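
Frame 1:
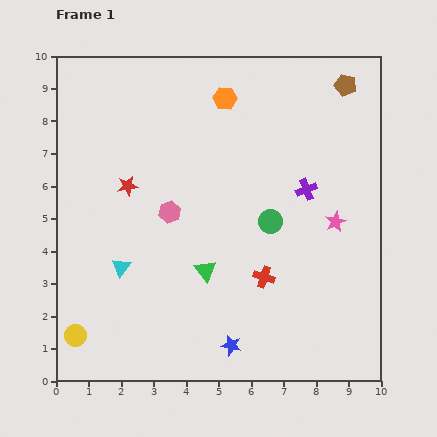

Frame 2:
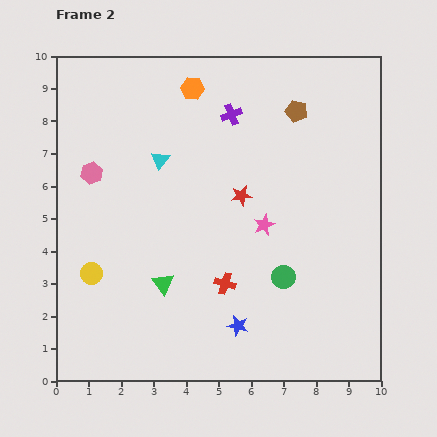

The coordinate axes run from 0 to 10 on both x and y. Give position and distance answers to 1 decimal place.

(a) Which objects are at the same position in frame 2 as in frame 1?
none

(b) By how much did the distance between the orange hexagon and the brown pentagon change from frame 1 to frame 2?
-0.4

Distance in frame 1: 3.7. Distance in frame 2: 3.3.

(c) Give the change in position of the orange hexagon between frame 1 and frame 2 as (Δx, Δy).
(-1.0, 0.3)

The orange hexagon was at (5.2, 8.7) in frame 1 and (4.2, 9.0) in frame 2.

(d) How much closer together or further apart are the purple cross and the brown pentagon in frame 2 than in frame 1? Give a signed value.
-1.4

Distance in frame 1: 3.4. Distance in frame 2: 2.0.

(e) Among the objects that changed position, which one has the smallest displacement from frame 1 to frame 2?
the blue star

(moved 0.6)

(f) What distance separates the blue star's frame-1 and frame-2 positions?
0.6

The blue star moved from (5.4, 1.1) to (5.6, 1.7), a distance of √(0.2² + 0.6²) ≈ 0.6.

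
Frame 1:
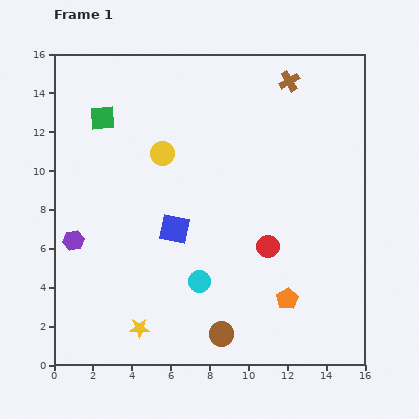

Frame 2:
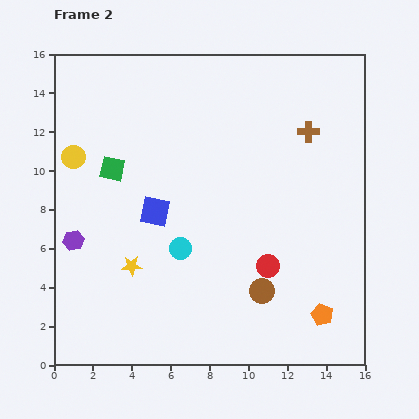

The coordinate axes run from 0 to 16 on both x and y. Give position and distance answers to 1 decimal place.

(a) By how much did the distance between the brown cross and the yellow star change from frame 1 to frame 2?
-3.5

Distance in frame 1: 14.9. Distance in frame 2: 11.4.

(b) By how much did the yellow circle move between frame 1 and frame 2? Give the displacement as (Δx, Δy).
(-4.6, -0.2)

The yellow circle was at (5.6, 10.9) in frame 1 and (1.0, 10.7) in frame 2.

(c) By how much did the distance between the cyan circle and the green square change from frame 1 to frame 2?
-4.4

Distance in frame 1: 9.8. Distance in frame 2: 5.4.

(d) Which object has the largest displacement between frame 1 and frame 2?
the yellow circle

(moved 4.6; next 3.2)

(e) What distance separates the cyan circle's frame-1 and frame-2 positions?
2.0

The cyan circle moved from (7.5, 4.3) to (6.5, 6.0), a distance of √(1.0² + 1.7²) ≈ 2.0.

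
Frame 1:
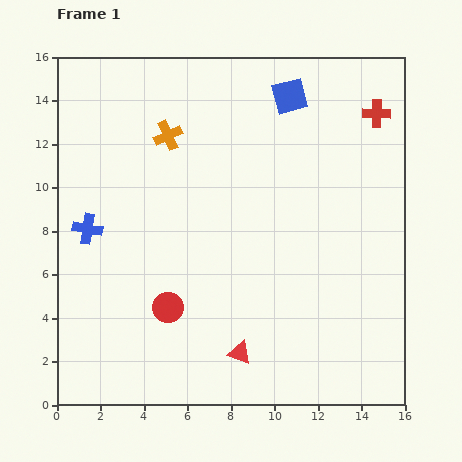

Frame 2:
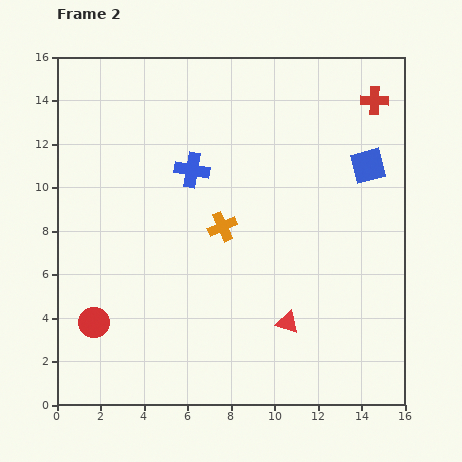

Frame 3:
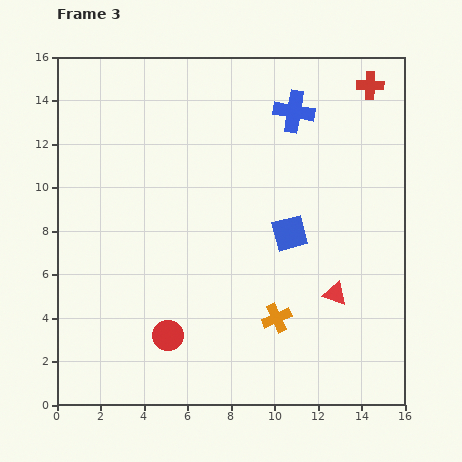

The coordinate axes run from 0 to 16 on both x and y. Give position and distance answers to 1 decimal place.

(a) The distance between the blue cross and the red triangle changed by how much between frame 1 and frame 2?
-0.7

Distance in frame 1: 9.0. Distance in frame 2: 8.3.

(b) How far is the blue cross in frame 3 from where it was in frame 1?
10.9

The blue cross moved from (1.4, 8.1) to (10.9, 13.5), a distance of √(9.5² + 5.4²) ≈ 10.9.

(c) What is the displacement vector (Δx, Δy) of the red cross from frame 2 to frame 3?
(-0.2, 0.7)

The red cross was at (14.6, 14.0) in frame 2 and (14.4, 14.7) in frame 3.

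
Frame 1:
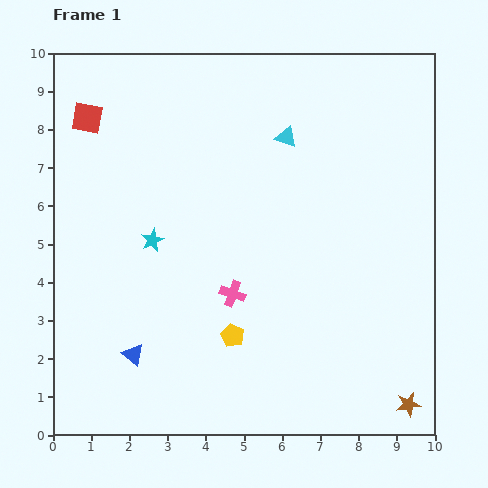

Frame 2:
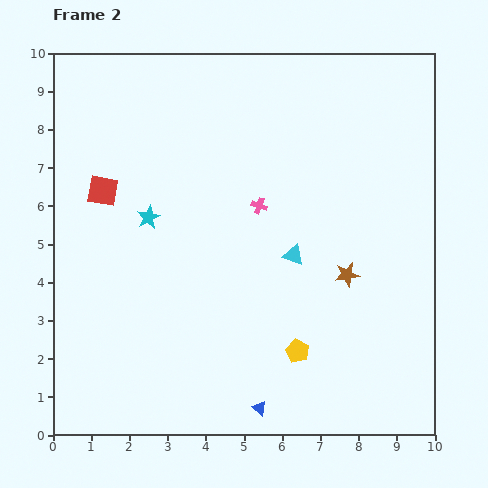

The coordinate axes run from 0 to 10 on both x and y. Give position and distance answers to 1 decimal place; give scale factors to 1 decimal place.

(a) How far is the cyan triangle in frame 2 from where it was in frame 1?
3.1

The cyan triangle moved from (6.1, 7.8) to (6.3, 4.7), a distance of √(0.2² + 3.1²) ≈ 3.1.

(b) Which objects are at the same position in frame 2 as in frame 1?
none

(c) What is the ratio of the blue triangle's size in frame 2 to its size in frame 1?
0.7×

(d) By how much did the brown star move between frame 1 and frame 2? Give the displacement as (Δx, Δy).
(-1.6, 3.4)

The brown star was at (9.3, 0.8) in frame 1 and (7.7, 4.2) in frame 2.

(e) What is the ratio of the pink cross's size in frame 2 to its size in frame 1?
0.6×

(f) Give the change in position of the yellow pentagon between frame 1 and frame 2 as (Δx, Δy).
(1.7, -0.4)

The yellow pentagon was at (4.7, 2.6) in frame 1 and (6.4, 2.2) in frame 2.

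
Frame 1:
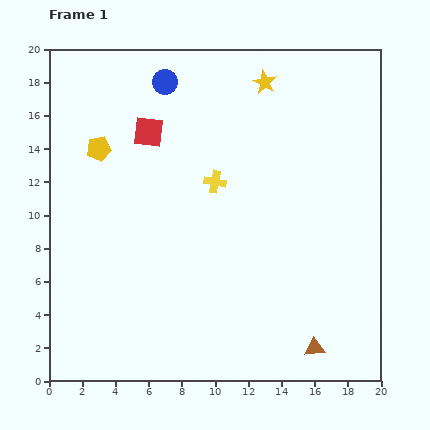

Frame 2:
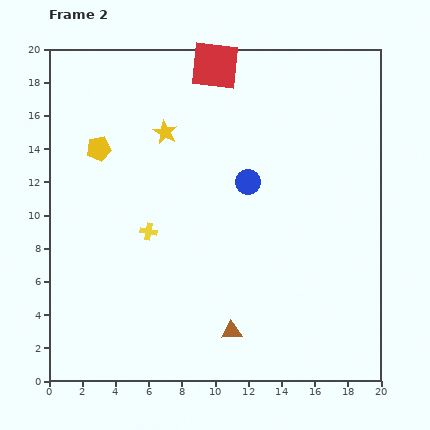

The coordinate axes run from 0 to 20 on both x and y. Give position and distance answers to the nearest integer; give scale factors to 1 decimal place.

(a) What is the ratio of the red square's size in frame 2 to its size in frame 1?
1.6×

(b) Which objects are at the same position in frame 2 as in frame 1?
the yellow pentagon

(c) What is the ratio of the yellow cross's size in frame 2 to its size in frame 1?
0.7×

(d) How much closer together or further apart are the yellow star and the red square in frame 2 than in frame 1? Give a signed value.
-3

Distance in frame 1: 8. Distance in frame 2: 5.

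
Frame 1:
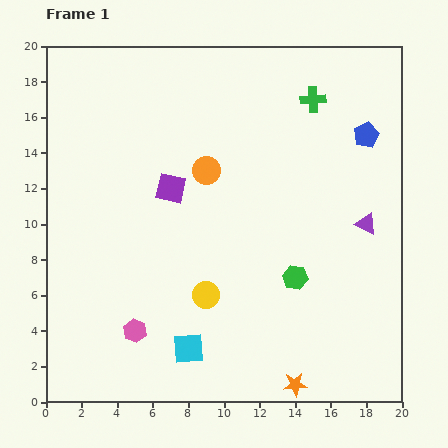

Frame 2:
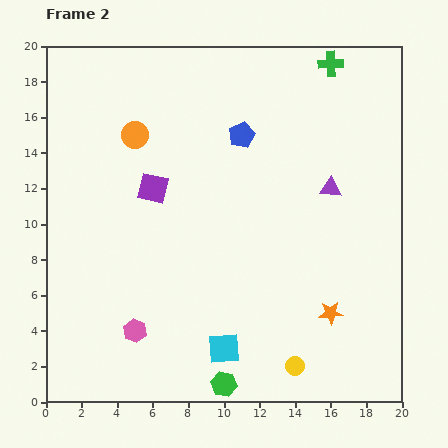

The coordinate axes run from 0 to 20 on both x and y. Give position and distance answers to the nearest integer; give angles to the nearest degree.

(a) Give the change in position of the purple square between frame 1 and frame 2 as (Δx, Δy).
(-1, 0)

The purple square was at (7, 12) in frame 1 and (6, 12) in frame 2.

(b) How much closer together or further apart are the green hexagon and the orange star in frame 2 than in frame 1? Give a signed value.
+1

Distance in frame 1: 6. Distance in frame 2: 7.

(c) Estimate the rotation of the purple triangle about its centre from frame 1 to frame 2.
21° counter-clockwise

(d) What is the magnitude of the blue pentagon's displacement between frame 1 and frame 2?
7

The blue pentagon moved from (18, 15) to (11, 15), a distance of √(7² + 0²) ≈ 7.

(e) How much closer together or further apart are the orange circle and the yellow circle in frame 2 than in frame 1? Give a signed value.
+9

Distance in frame 1: 7. Distance in frame 2: 16.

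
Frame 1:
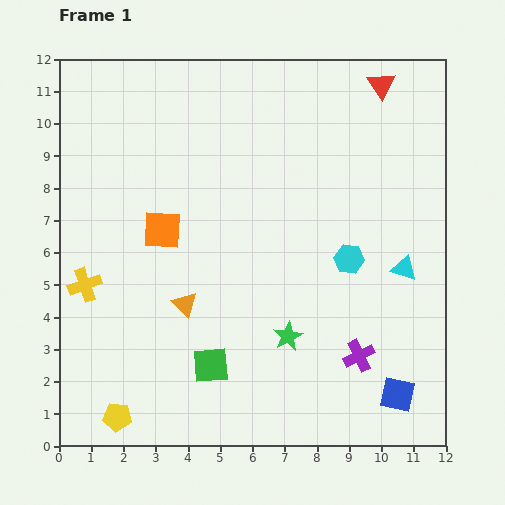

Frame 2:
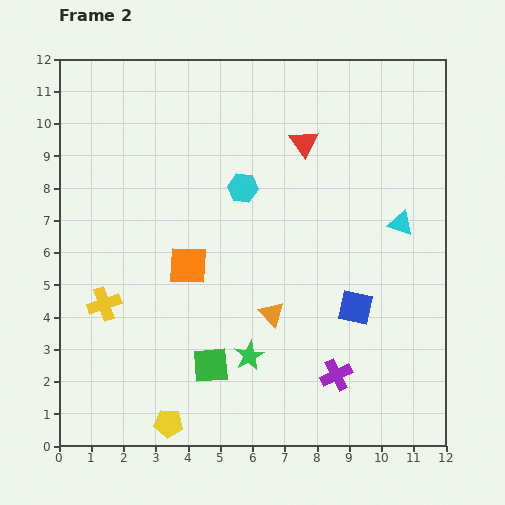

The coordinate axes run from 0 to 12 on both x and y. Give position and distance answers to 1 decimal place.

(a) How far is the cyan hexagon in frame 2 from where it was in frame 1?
4.0

The cyan hexagon moved from (9.0, 5.8) to (5.7, 8.0), a distance of √(3.3² + 2.2²) ≈ 4.0.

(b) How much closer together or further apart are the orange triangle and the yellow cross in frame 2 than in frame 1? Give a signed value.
+2.0

Distance in frame 1: 3.2. Distance in frame 2: 5.2.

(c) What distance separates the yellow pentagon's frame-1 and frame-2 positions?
1.6

The yellow pentagon moved from (1.8, 0.9) to (3.4, 0.7), a distance of √(1.6² + 0.2²) ≈ 1.6.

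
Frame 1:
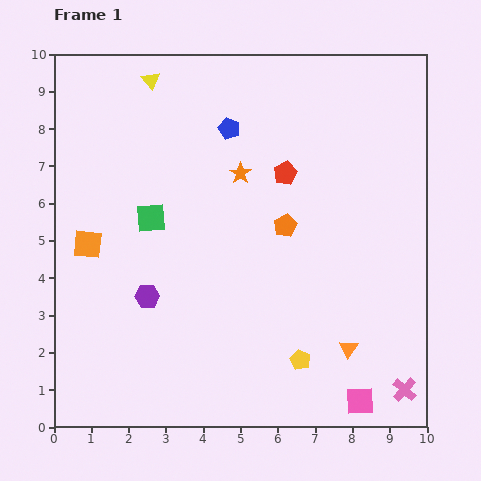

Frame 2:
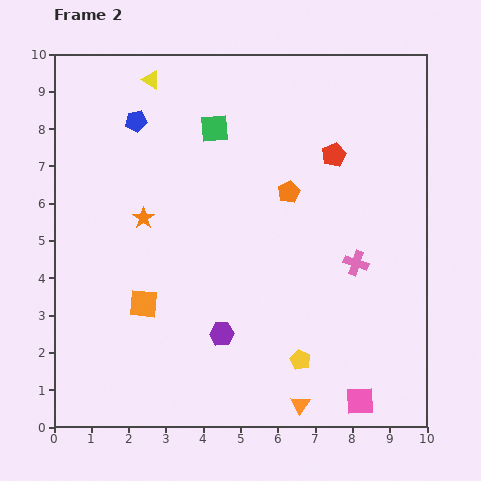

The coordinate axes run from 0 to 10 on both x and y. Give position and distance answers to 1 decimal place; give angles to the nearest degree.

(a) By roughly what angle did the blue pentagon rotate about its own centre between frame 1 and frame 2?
30° counter-clockwise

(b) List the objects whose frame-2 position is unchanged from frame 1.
the pink square, the yellow triangle, the yellow pentagon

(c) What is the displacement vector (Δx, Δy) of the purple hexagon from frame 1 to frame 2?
(2.0, -1.0)

The purple hexagon was at (2.5, 3.5) in frame 1 and (4.5, 2.5) in frame 2.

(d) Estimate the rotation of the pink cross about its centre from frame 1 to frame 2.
24° counter-clockwise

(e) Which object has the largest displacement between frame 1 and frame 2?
the pink cross

(moved 3.6; next 2.9)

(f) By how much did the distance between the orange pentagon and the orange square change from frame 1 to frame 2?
-0.4

Distance in frame 1: 5.3. Distance in frame 2: 4.9.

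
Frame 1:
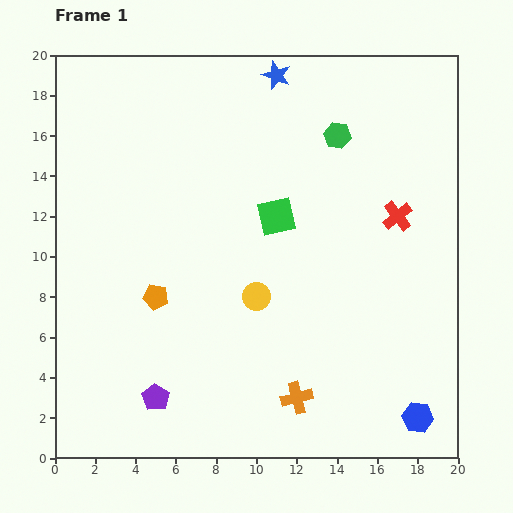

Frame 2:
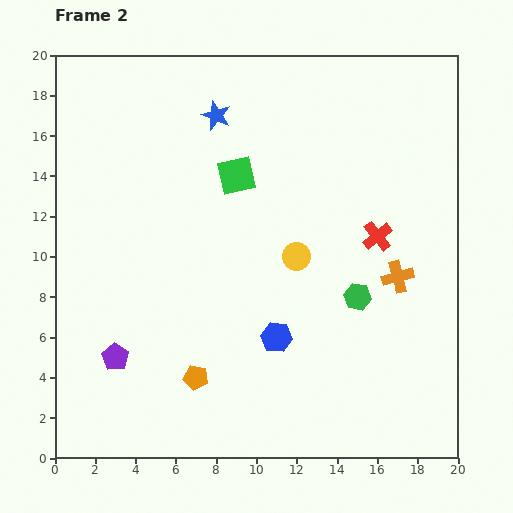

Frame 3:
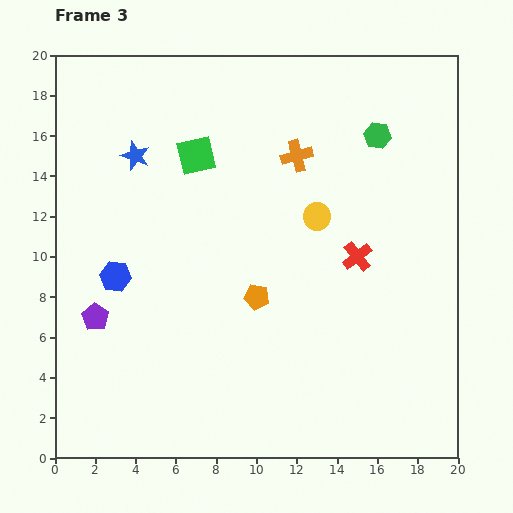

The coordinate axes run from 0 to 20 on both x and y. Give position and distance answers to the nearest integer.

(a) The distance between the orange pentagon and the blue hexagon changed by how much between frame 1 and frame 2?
-10

Distance in frame 1: 14. Distance in frame 2: 4.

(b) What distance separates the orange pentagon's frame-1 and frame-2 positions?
4

The orange pentagon moved from (5, 8) to (7, 4), a distance of √(2² + 4²) ≈ 4.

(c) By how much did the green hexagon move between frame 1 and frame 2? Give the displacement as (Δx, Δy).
(1, -8)

The green hexagon was at (14, 16) in frame 1 and (15, 8) in frame 2.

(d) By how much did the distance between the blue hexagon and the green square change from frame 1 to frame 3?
-5

Distance in frame 1: 12. Distance in frame 3: 7.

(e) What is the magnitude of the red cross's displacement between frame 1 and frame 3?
3

The red cross moved from (17, 12) to (15, 10), a distance of √(2² + 2²) ≈ 3.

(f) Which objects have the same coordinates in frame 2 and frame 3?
none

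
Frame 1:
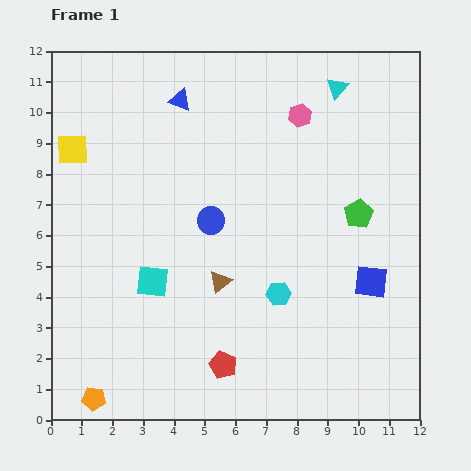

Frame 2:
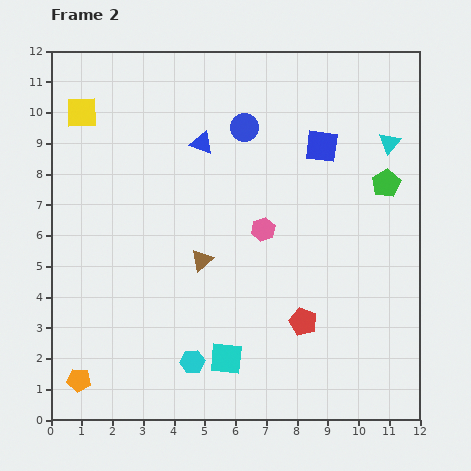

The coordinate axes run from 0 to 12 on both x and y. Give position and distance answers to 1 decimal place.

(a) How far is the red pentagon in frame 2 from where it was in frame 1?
3.0

The red pentagon moved from (5.6, 1.8) to (8.2, 3.2), a distance of √(2.6² + 1.4²) ≈ 3.0.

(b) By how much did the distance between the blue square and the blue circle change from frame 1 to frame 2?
-3.0

Distance in frame 1: 5.6. Distance in frame 2: 2.6.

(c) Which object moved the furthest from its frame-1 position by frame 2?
the blue square

(moved 4.7; next 3.9)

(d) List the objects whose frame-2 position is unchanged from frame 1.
none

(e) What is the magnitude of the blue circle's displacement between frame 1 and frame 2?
3.2

The blue circle moved from (5.2, 6.5) to (6.3, 9.5), a distance of √(1.1² + 3.0²) ≈ 3.2.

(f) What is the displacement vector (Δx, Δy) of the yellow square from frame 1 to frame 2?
(0.3, 1.2)

The yellow square was at (0.7, 8.8) in frame 1 and (1.0, 10.0) in frame 2.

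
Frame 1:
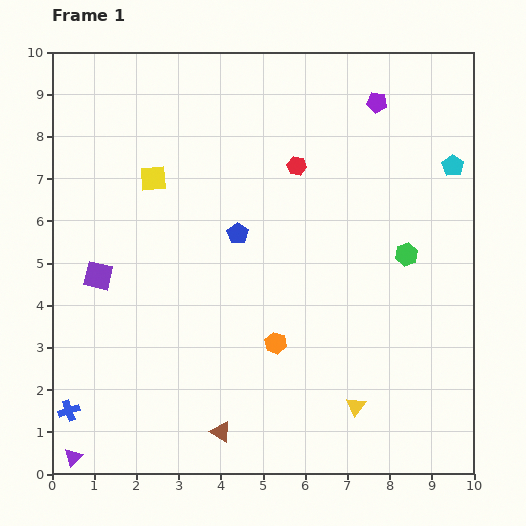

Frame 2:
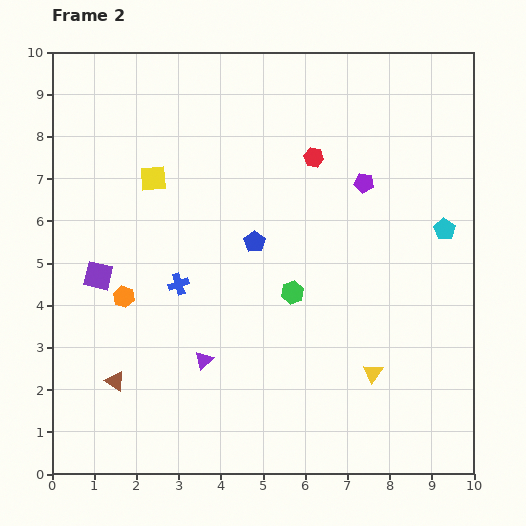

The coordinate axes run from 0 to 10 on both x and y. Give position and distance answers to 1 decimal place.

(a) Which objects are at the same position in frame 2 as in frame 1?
the yellow square, the purple square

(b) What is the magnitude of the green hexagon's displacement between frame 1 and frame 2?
2.8

The green hexagon moved from (8.4, 5.2) to (5.7, 4.3), a distance of √(2.7² + 0.9²) ≈ 2.8.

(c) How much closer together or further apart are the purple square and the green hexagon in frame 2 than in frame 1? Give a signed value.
-2.7

Distance in frame 1: 7.3. Distance in frame 2: 4.6.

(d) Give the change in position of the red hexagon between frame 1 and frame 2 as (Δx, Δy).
(0.4, 0.2)

The red hexagon was at (5.8, 7.3) in frame 1 and (6.2, 7.5) in frame 2.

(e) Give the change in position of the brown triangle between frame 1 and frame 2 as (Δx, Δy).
(-2.5, 1.2)

The brown triangle was at (4.0, 1.0) in frame 1 and (1.5, 2.2) in frame 2.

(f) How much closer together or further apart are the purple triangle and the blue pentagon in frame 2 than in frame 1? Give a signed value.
-3.6

Distance in frame 1: 6.6. Distance in frame 2: 3.0.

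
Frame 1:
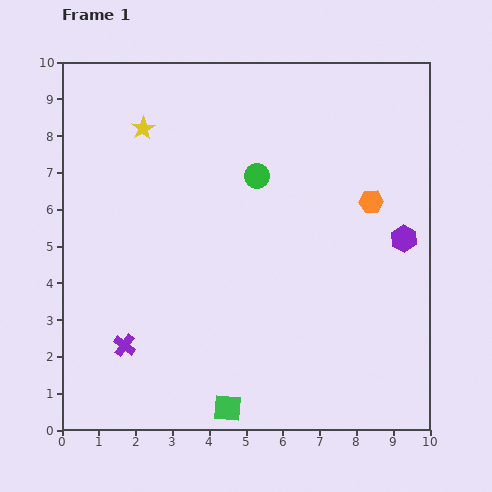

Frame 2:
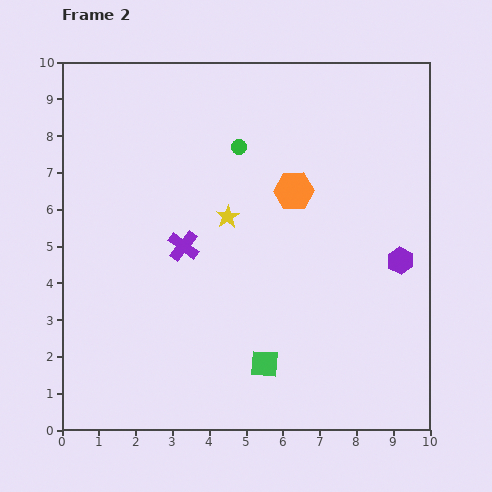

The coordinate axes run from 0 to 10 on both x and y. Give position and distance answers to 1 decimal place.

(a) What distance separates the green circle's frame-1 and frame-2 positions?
0.9

The green circle moved from (5.3, 6.9) to (4.8, 7.7), a distance of √(0.5² + 0.8²) ≈ 0.9.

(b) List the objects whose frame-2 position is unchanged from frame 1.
none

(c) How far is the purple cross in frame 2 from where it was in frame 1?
3.1

The purple cross moved from (1.7, 2.3) to (3.3, 5.0), a distance of √(1.6² + 2.7²) ≈ 3.1.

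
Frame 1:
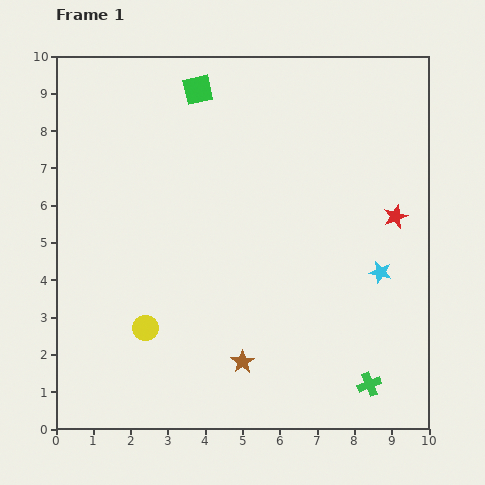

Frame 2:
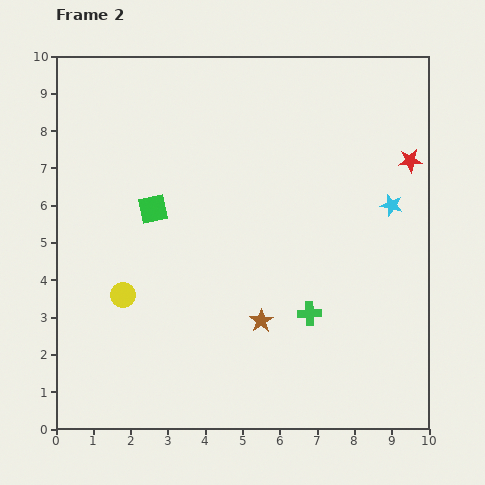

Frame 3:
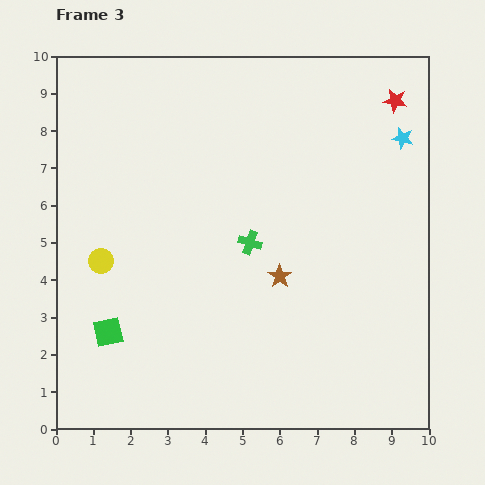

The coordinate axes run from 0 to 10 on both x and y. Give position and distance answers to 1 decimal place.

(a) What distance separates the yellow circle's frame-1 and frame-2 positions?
1.1

The yellow circle moved from (2.4, 2.7) to (1.8, 3.6), a distance of √(0.6² + 0.9²) ≈ 1.1.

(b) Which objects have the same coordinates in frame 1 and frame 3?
none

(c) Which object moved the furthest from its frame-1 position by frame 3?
the green square

(moved 6.9; next 5.0)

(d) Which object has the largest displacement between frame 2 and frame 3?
the green square

(moved 3.5; next 2.5)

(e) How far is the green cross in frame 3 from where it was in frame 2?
2.5

The green cross moved from (6.8, 3.1) to (5.2, 5.0), a distance of √(1.6² + 1.9²) ≈ 2.5.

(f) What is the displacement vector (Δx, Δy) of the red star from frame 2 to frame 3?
(-0.4, 1.6)

The red star was at (9.5, 7.2) in frame 2 and (9.1, 8.8) in frame 3.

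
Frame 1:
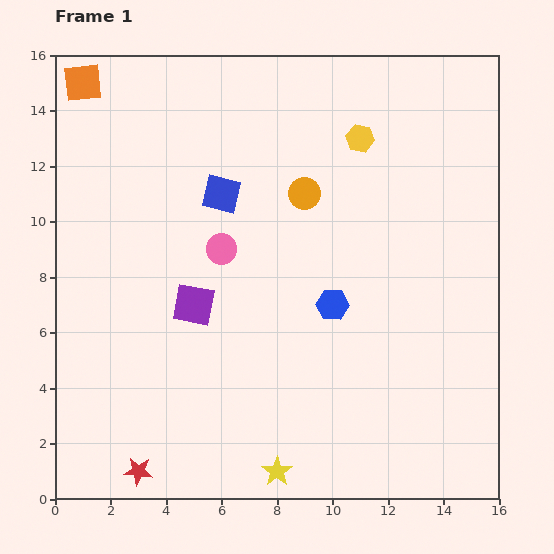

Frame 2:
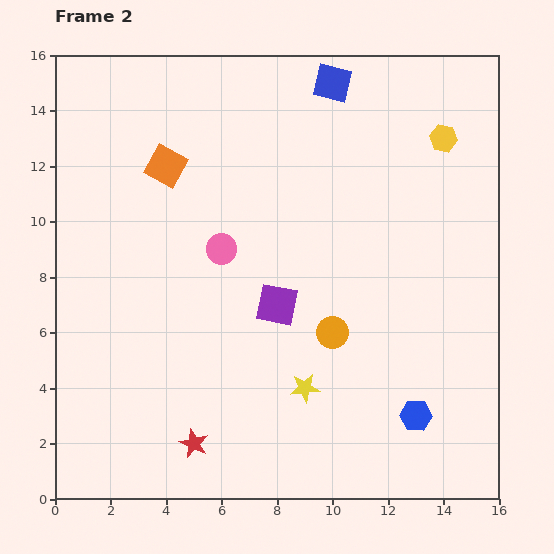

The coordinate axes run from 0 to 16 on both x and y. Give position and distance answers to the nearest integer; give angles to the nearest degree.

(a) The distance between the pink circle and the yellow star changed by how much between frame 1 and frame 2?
-2

Distance in frame 1: 8. Distance in frame 2: 6.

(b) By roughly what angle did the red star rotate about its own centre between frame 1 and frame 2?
19° clockwise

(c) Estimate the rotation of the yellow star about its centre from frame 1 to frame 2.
30° clockwise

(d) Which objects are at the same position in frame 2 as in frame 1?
the pink circle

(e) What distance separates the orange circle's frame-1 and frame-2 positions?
5

The orange circle moved from (9, 11) to (10, 6), a distance of √(1² + 5²) ≈ 5.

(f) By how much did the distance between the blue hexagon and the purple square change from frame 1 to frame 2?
+1

Distance in frame 1: 5. Distance in frame 2: 6.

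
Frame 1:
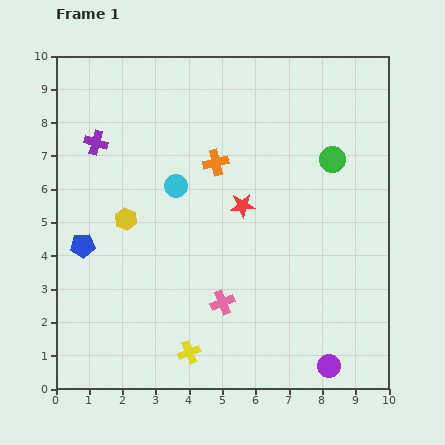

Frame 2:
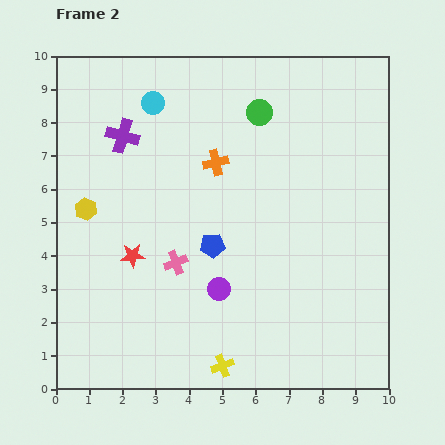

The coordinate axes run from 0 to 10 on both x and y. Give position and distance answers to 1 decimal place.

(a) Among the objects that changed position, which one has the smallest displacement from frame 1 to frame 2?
the purple cross

(moved 0.8)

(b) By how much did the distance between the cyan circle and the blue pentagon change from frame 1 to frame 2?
+1.4

Distance in frame 1: 3.3. Distance in frame 2: 4.7.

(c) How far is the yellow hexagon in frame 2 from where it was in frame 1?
1.2

The yellow hexagon moved from (2.1, 5.1) to (0.9, 5.4), a distance of √(1.2² + 0.3²) ≈ 1.2.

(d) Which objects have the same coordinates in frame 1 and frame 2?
the orange cross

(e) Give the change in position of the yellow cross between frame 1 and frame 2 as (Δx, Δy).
(1.0, -0.4)

The yellow cross was at (4.0, 1.1) in frame 1 and (5.0, 0.7) in frame 2.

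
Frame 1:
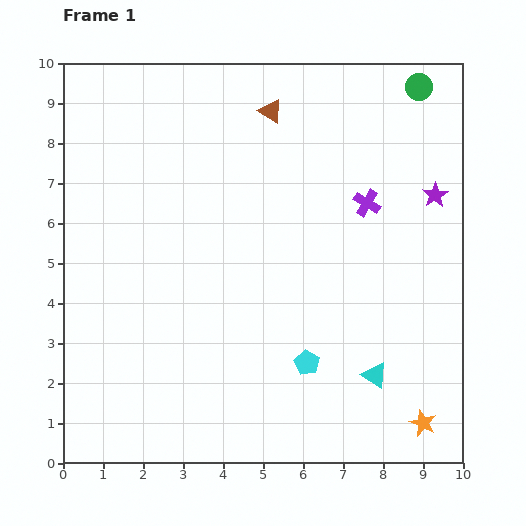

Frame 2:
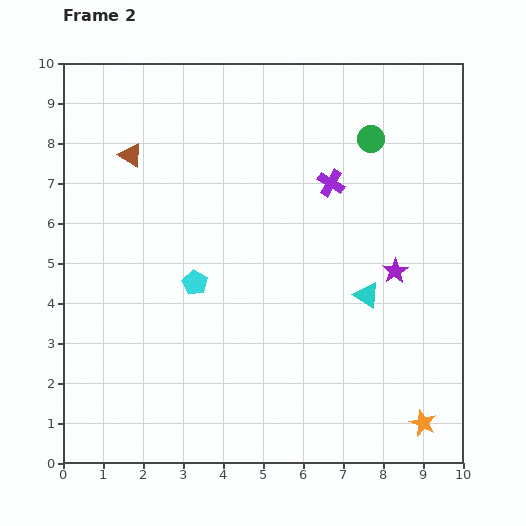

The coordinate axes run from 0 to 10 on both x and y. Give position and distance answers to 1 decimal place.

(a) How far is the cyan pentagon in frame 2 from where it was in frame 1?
3.4

The cyan pentagon moved from (6.1, 2.5) to (3.3, 4.5), a distance of √(2.8² + 2.0²) ≈ 3.4.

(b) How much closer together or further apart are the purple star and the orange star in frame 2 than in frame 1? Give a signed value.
-1.8

Distance in frame 1: 5.7. Distance in frame 2: 3.9.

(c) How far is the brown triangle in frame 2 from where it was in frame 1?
3.7

The brown triangle moved from (5.2, 8.8) to (1.7, 7.7), a distance of √(3.5² + 1.1²) ≈ 3.7.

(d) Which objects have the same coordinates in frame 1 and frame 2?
the orange star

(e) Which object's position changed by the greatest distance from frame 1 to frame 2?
the brown triangle

(moved 3.7; next 3.4)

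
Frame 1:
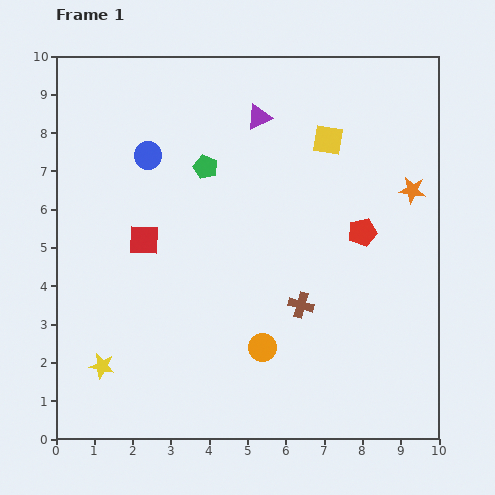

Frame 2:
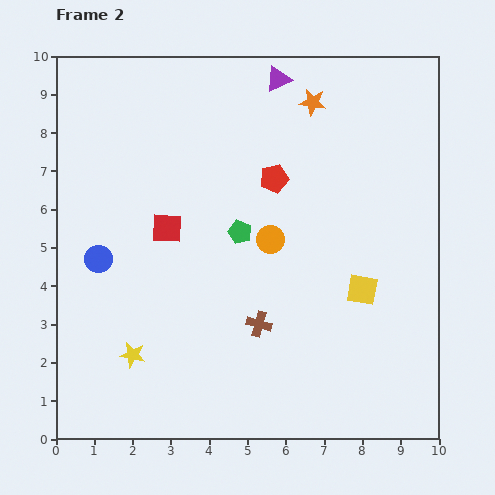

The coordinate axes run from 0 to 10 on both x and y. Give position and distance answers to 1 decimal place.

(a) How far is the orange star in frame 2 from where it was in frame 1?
3.5

The orange star moved from (9.3, 6.5) to (6.7, 8.8), a distance of √(2.6² + 2.3²) ≈ 3.5.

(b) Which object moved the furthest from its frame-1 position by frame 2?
the yellow square

(moved 4.0; next 3.5)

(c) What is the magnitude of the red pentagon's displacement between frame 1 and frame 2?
2.7

The red pentagon moved from (8.0, 5.4) to (5.7, 6.8), a distance of √(2.3² + 1.4²) ≈ 2.7.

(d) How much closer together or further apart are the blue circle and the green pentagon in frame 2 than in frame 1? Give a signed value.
+2.3

Distance in frame 1: 1.5. Distance in frame 2: 3.8.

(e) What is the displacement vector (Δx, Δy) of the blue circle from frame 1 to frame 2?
(-1.3, -2.7)

The blue circle was at (2.4, 7.4) in frame 1 and (1.1, 4.7) in frame 2.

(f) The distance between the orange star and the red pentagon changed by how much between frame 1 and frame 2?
+0.5

Distance in frame 1: 1.7. Distance in frame 2: 2.2.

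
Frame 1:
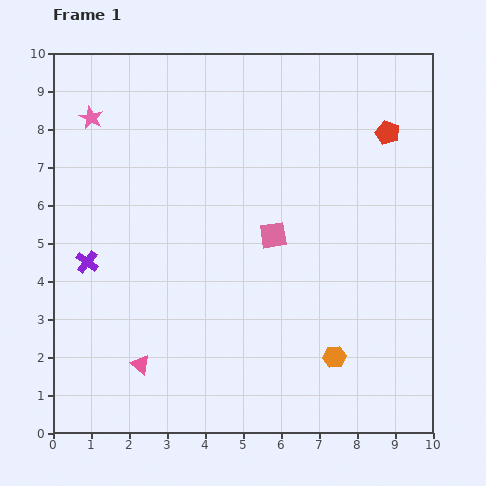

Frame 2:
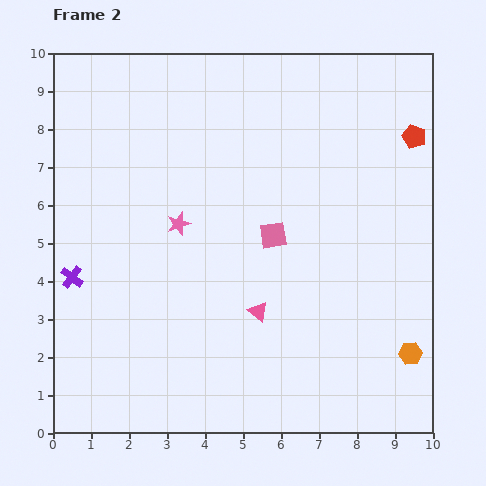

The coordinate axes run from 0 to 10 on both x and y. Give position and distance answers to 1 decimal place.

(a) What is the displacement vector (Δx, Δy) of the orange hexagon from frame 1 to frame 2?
(2.0, 0.1)

The orange hexagon was at (7.4, 2.0) in frame 1 and (9.4, 2.1) in frame 2.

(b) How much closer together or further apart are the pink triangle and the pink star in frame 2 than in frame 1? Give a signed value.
-3.5

Distance in frame 1: 6.6. Distance in frame 2: 3.1.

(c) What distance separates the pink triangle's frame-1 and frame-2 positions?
3.4

The pink triangle moved from (2.3, 1.8) to (5.4, 3.2), a distance of √(3.1² + 1.4²) ≈ 3.4.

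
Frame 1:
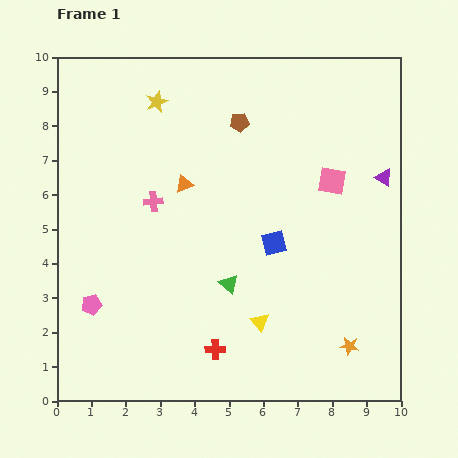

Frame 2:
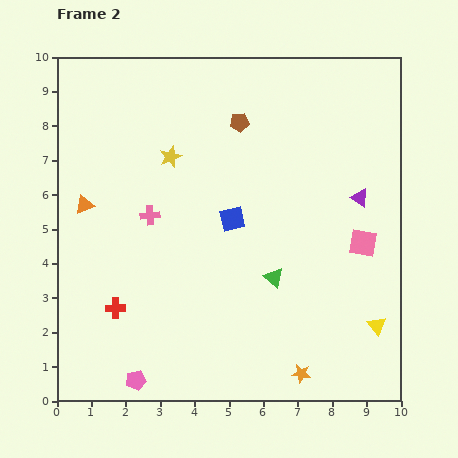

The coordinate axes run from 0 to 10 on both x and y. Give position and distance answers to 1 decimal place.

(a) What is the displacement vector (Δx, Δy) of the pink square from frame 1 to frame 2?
(0.9, -1.8)

The pink square was at (8.0, 6.4) in frame 1 and (8.9, 4.6) in frame 2.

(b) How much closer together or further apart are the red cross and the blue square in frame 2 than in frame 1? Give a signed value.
+0.8

Distance in frame 1: 3.5. Distance in frame 2: 4.3.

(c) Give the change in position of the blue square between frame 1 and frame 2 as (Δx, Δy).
(-1.2, 0.7)

The blue square was at (6.3, 4.6) in frame 1 and (5.1, 5.3) in frame 2.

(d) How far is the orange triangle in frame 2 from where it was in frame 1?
3.0

The orange triangle moved from (3.7, 6.3) to (0.8, 5.7), a distance of √(2.9² + 0.6²) ≈ 3.0.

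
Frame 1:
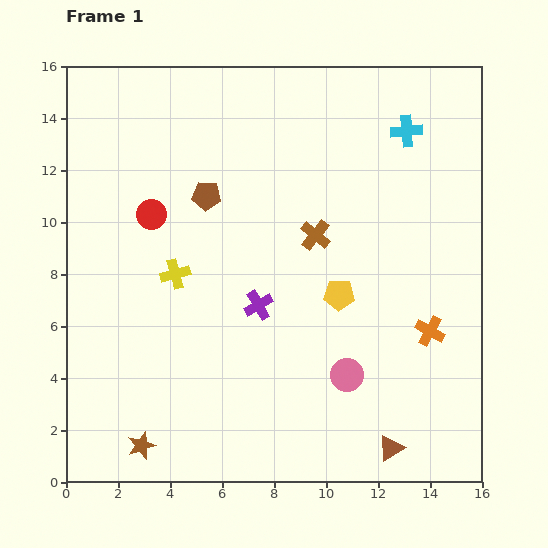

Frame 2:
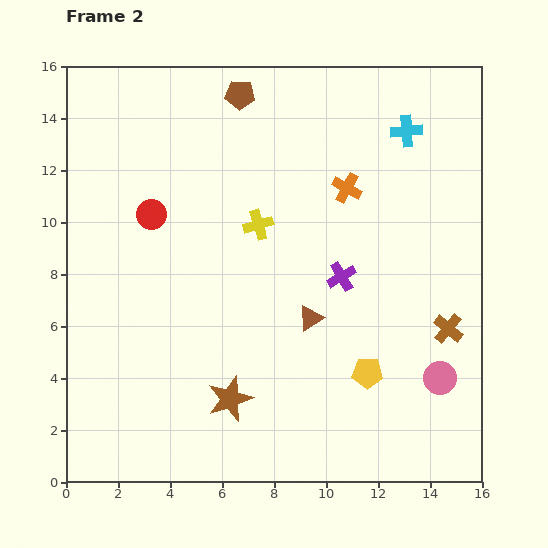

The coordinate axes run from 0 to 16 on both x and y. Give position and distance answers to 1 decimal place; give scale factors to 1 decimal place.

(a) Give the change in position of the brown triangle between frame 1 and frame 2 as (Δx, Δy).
(-3.1, 5.0)

The brown triangle was at (12.5, 1.3) in frame 1 and (9.4, 6.3) in frame 2.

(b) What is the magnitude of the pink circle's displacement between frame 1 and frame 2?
3.6

The pink circle moved from (10.8, 4.1) to (14.4, 4.0), a distance of √(3.6² + 0.1²) ≈ 3.6.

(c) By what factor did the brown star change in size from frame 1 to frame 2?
1.6×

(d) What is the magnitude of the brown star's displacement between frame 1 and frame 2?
3.8

The brown star moved from (2.9, 1.4) to (6.3, 3.2), a distance of √(3.4² + 1.8²) ≈ 3.8.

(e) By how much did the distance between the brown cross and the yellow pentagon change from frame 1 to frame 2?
+1.0

Distance in frame 1: 2.5. Distance in frame 2: 3.5.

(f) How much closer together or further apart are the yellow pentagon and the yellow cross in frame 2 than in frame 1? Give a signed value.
+0.7

Distance in frame 1: 6.4. Distance in frame 2: 7.1.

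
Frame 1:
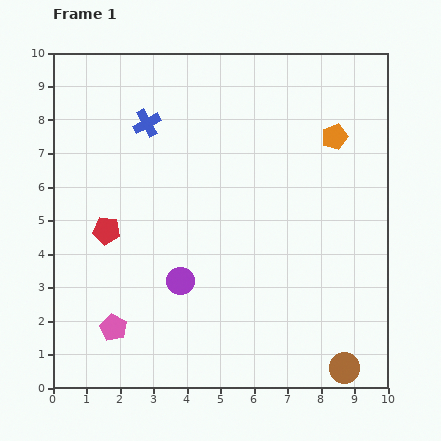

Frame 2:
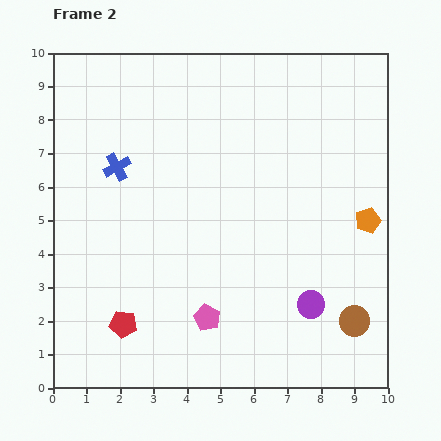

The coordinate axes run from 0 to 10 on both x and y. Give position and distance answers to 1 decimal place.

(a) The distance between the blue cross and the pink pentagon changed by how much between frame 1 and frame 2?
-1.0

Distance in frame 1: 6.2. Distance in frame 2: 5.2.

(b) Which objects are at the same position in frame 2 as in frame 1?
none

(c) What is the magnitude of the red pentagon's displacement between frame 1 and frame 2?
2.8

The red pentagon moved from (1.6, 4.7) to (2.1, 1.9), a distance of √(0.5² + 2.8²) ≈ 2.8.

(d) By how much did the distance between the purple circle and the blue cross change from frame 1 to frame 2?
+2.3

Distance in frame 1: 4.8. Distance in frame 2: 7.1.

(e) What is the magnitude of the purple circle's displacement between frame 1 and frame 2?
4.0

The purple circle moved from (3.8, 3.2) to (7.7, 2.5), a distance of √(3.9² + 0.7²) ≈ 4.0.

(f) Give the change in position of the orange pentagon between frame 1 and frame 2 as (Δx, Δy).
(1.0, -2.5)

The orange pentagon was at (8.4, 7.5) in frame 1 and (9.4, 5.0) in frame 2.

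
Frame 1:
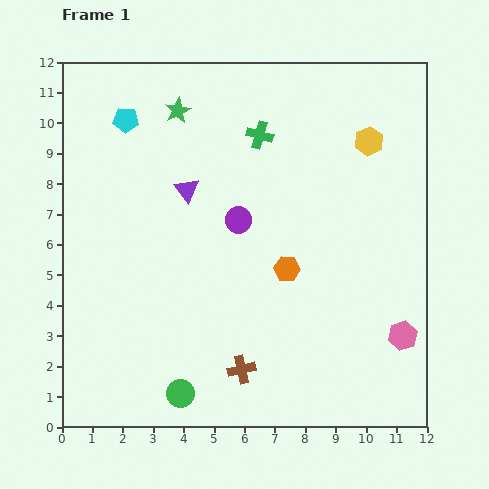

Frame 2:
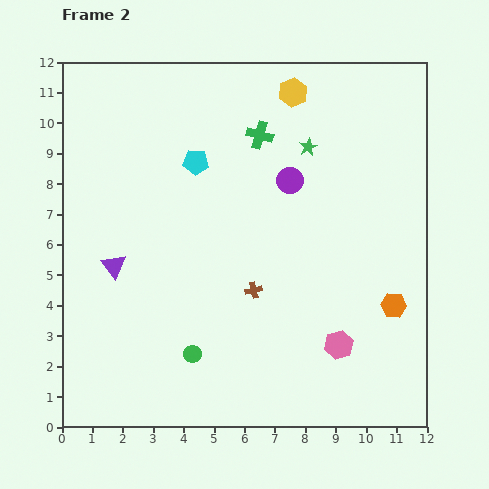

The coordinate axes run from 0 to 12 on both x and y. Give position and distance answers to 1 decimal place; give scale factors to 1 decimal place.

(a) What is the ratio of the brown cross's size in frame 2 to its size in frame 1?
0.6×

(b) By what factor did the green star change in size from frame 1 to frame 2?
0.7×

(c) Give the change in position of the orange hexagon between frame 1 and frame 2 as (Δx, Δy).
(3.5, -1.2)

The orange hexagon was at (7.4, 5.2) in frame 1 and (10.9, 4.0) in frame 2.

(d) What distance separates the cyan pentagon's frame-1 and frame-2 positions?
2.7

The cyan pentagon moved from (2.1, 10.1) to (4.4, 8.7), a distance of √(2.3² + 1.4²) ≈ 2.7.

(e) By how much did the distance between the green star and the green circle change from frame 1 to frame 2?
-1.5

Distance in frame 1: 9.3. Distance in frame 2: 7.8.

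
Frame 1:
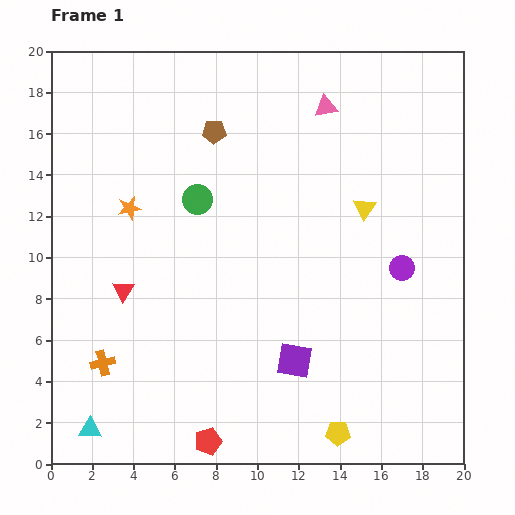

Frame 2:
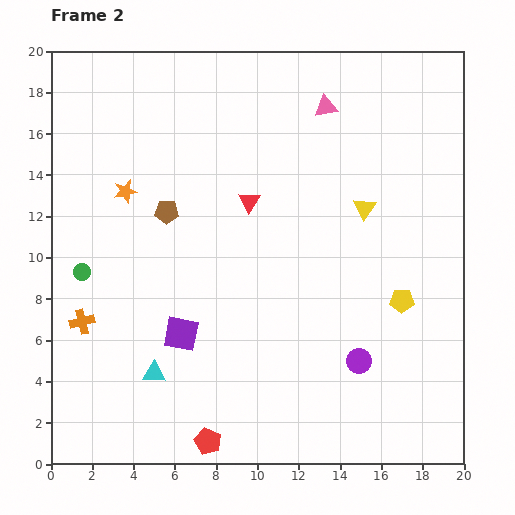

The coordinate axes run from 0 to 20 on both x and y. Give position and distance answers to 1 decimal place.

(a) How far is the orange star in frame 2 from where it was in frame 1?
0.8

The orange star moved from (3.8, 12.4) to (3.6, 13.2), a distance of √(0.2² + 0.8²) ≈ 0.8.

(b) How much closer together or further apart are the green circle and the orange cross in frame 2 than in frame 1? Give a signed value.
-6.7

Distance in frame 1: 9.1. Distance in frame 2: 2.4.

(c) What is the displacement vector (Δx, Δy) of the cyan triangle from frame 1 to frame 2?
(3.1, 2.7)

The cyan triangle was at (1.9, 1.7) in frame 1 and (5.0, 4.4) in frame 2.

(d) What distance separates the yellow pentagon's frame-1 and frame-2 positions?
7.1

The yellow pentagon moved from (13.9, 1.5) to (17.0, 7.9), a distance of √(3.1² + 6.4²) ≈ 7.1.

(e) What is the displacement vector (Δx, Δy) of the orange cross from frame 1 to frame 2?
(-1.0, 2.0)

The orange cross was at (2.5, 4.9) in frame 1 and (1.5, 6.9) in frame 2.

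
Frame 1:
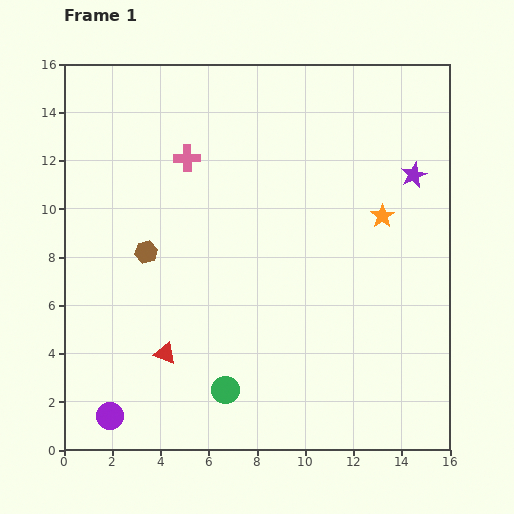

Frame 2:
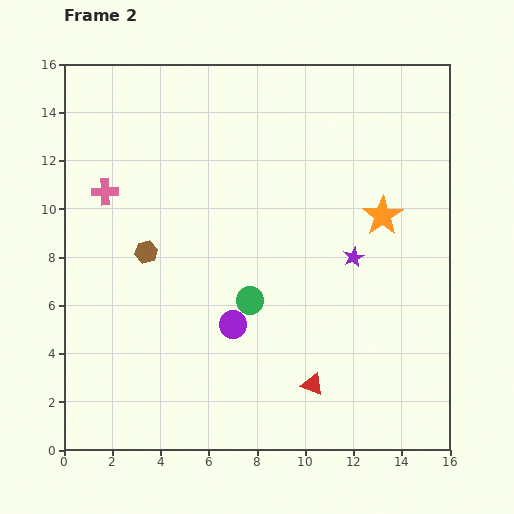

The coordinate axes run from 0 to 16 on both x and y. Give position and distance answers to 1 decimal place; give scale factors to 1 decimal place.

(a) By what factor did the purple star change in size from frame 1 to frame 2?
0.8×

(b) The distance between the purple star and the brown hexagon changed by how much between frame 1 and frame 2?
-3.0

Distance in frame 1: 11.6. Distance in frame 2: 8.6.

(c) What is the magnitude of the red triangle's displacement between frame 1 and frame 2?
6.2

The red triangle moved from (4.2, 4.0) to (10.3, 2.7), a distance of √(6.1² + 1.3²) ≈ 6.2.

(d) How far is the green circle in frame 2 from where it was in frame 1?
3.8

The green circle moved from (6.7, 2.5) to (7.7, 6.2), a distance of √(1.0² + 3.7²) ≈ 3.8.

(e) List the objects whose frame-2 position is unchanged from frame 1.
the orange star, the brown hexagon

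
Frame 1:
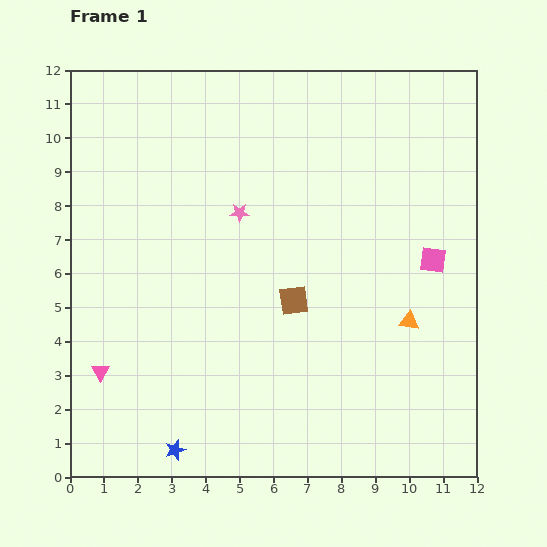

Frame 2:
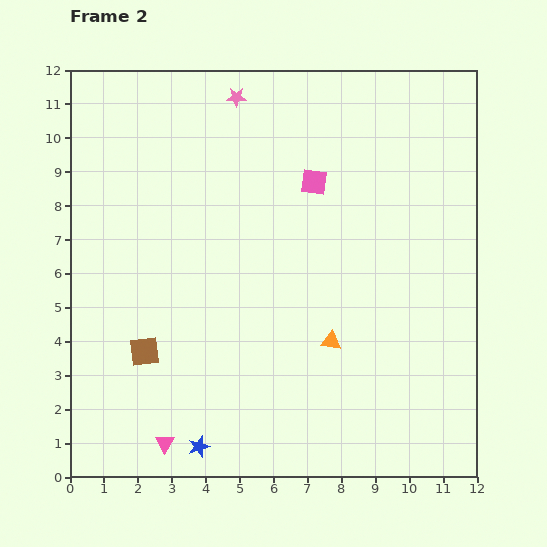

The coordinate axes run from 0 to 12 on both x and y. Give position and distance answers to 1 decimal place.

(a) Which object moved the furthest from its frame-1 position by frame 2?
the brown square

(moved 4.6; next 4.2)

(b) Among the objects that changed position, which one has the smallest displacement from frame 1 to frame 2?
the blue star

(moved 0.7)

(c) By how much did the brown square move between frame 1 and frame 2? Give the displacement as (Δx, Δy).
(-4.4, -1.5)

The brown square was at (6.6, 5.2) in frame 1 and (2.2, 3.7) in frame 2.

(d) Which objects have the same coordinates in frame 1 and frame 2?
none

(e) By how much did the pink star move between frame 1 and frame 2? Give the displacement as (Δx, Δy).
(-0.1, 3.4)

The pink star was at (5.0, 7.8) in frame 1 and (4.9, 11.2) in frame 2.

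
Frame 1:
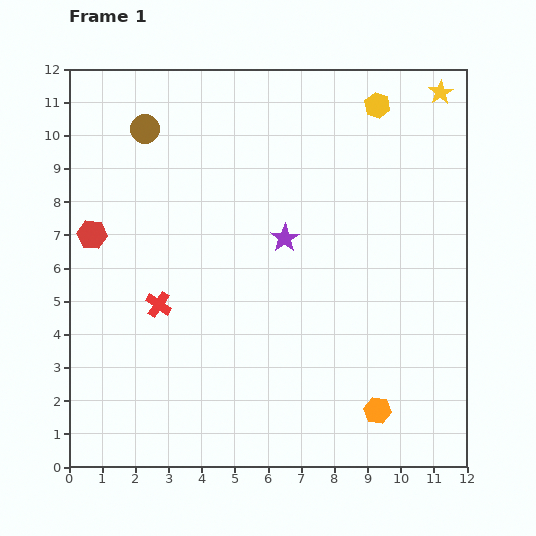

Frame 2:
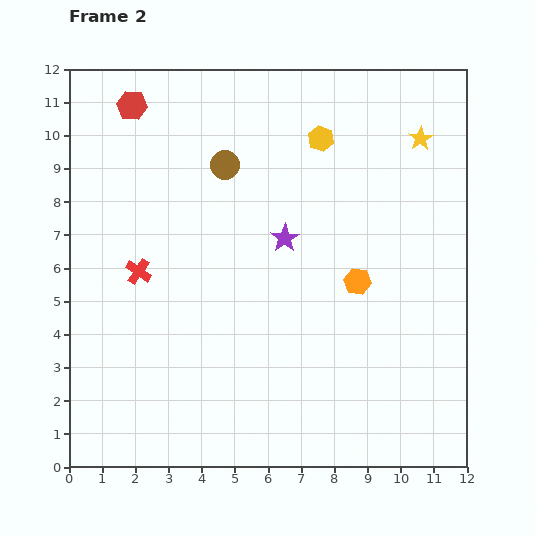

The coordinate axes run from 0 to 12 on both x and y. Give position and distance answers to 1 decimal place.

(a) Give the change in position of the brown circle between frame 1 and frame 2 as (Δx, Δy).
(2.4, -1.1)

The brown circle was at (2.3, 10.2) in frame 1 and (4.7, 9.1) in frame 2.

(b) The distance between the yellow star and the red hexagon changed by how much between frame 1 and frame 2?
-2.5

Distance in frame 1: 11.3. Distance in frame 2: 8.8.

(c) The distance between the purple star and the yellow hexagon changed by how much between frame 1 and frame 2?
-1.7

Distance in frame 1: 4.9. Distance in frame 2: 3.2.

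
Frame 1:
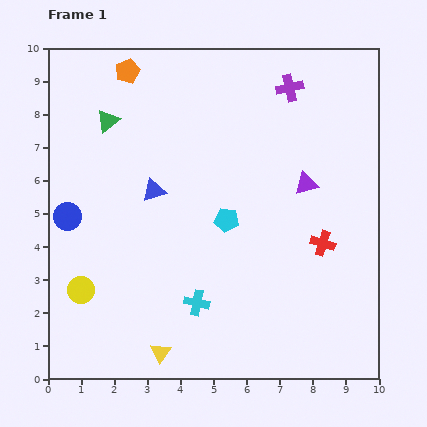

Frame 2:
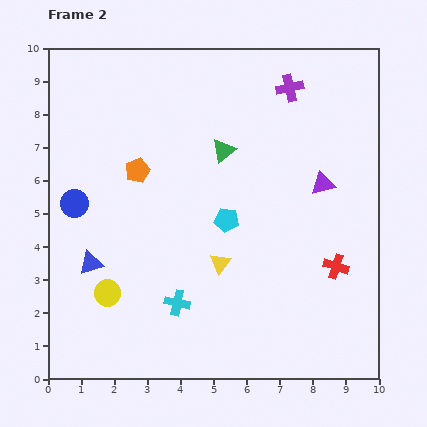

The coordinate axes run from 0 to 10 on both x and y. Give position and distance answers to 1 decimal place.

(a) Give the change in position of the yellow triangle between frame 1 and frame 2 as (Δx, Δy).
(1.8, 2.7)

The yellow triangle was at (3.4, 0.8) in frame 1 and (5.2, 3.5) in frame 2.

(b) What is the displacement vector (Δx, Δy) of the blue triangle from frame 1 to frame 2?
(-1.9, -2.2)

The blue triangle was at (3.2, 5.7) in frame 1 and (1.3, 3.5) in frame 2.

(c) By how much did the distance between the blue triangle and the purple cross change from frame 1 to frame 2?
+2.9

Distance in frame 1: 5.1. Distance in frame 2: 8.0.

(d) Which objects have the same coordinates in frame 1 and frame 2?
the cyan pentagon, the purple cross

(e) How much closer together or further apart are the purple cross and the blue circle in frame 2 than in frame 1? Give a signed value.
-0.4

Distance in frame 1: 7.8. Distance in frame 2: 7.4.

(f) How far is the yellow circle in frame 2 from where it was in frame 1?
0.8

The yellow circle moved from (1.0, 2.7) to (1.8, 2.6), a distance of √(0.8² + 0.1²) ≈ 0.8.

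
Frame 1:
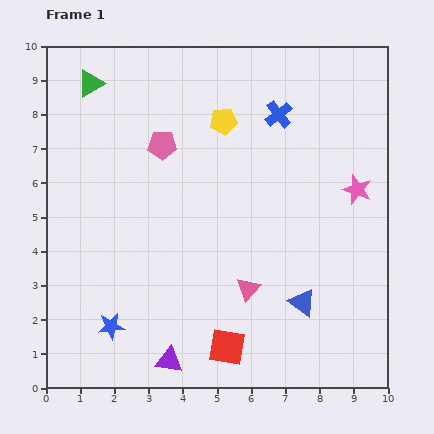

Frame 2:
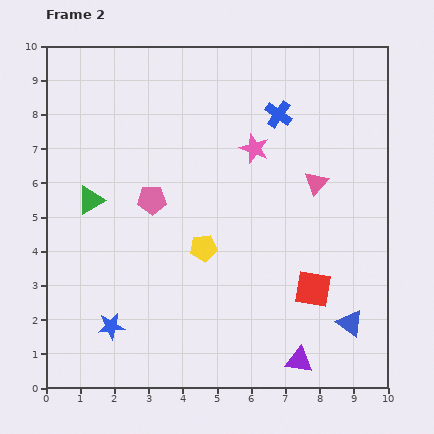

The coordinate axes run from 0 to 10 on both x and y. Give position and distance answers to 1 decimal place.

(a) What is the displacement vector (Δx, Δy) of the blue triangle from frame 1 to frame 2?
(1.4, -0.6)

The blue triangle was at (7.5, 2.5) in frame 1 and (8.9, 1.9) in frame 2.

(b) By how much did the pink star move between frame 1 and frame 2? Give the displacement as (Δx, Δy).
(-3.0, 1.2)

The pink star was at (9.1, 5.8) in frame 1 and (6.1, 7.0) in frame 2.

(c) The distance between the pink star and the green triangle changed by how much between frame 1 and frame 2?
-3.4

Distance in frame 1: 8.4. Distance in frame 2: 5.0.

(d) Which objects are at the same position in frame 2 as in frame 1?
the blue star, the blue cross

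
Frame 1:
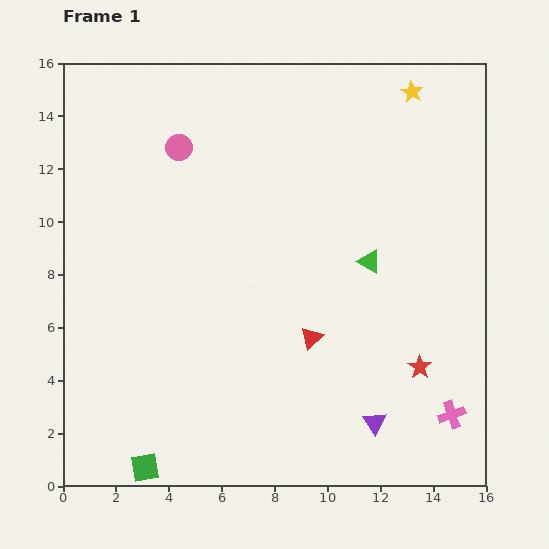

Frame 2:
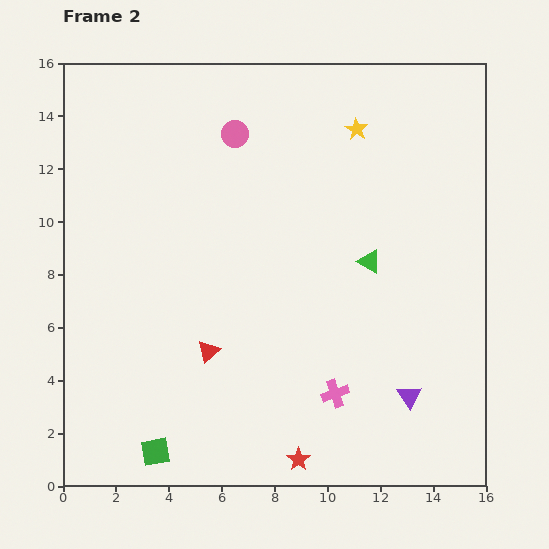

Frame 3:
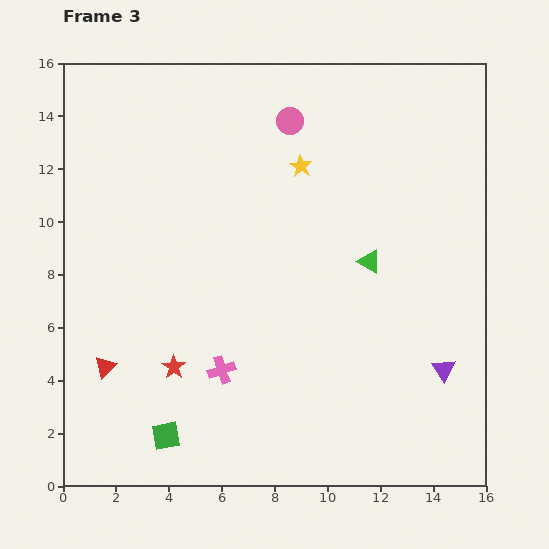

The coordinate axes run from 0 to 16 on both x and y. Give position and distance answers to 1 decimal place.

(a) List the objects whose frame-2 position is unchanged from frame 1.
the green triangle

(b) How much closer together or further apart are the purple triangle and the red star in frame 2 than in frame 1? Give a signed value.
+2.1

Distance in frame 1: 2.7. Distance in frame 2: 4.8.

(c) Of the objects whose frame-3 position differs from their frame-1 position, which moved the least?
the green square

(moved 1.4)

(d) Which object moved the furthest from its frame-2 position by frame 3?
the red star

(moved 5.9; next 4.4)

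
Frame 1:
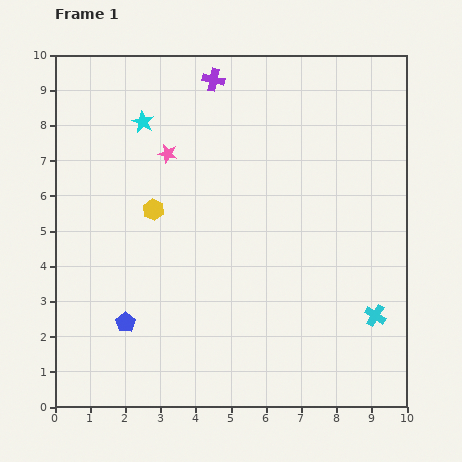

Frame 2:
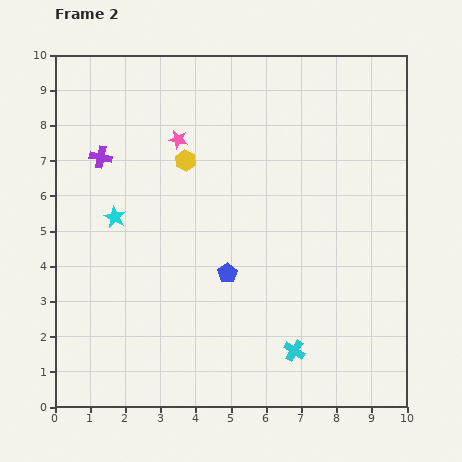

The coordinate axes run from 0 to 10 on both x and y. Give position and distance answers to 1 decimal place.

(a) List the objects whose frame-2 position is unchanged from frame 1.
none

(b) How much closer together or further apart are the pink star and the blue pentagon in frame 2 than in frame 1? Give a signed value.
-0.9

Distance in frame 1: 4.9. Distance in frame 2: 4.0.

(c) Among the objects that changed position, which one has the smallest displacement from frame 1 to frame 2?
the pink star

(moved 0.5)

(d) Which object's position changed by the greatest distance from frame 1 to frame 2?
the purple cross

(moved 3.9; next 3.2)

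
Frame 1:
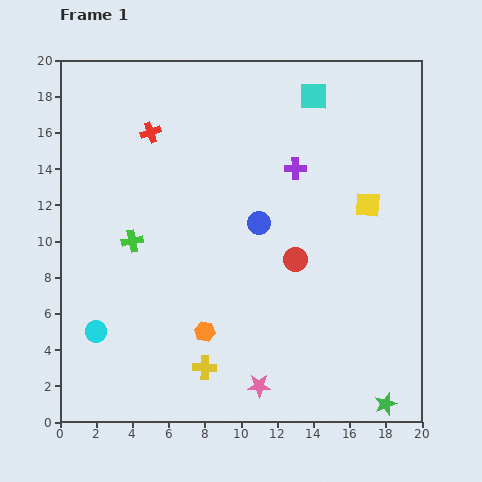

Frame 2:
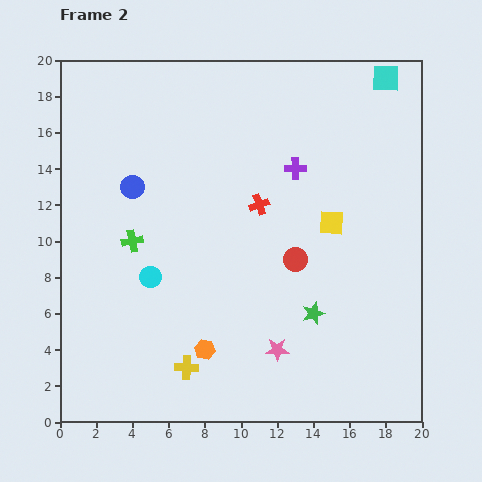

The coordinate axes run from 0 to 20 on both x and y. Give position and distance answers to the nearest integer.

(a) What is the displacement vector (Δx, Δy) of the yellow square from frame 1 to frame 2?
(-2, -1)

The yellow square was at (17, 12) in frame 1 and (15, 11) in frame 2.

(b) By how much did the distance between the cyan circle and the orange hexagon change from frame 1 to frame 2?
-1

Distance in frame 1: 6. Distance in frame 2: 5.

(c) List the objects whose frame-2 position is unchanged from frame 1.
the purple cross, the red circle, the green cross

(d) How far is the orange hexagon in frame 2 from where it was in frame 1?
1

The orange hexagon moved from (8, 5) to (8, 4), a distance of √(0² + 1²) ≈ 1.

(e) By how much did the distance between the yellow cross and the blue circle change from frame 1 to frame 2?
+1

Distance in frame 1: 9. Distance in frame 2: 10.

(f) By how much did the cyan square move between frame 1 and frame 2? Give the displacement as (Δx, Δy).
(4, 1)

The cyan square was at (14, 18) in frame 1 and (18, 19) in frame 2.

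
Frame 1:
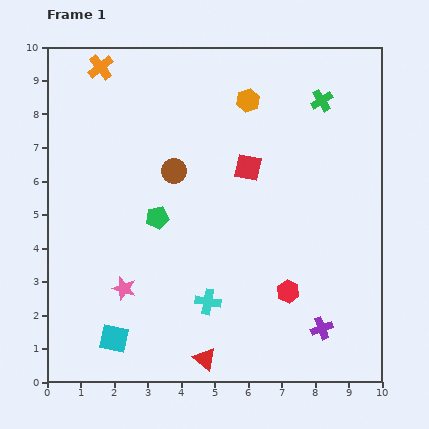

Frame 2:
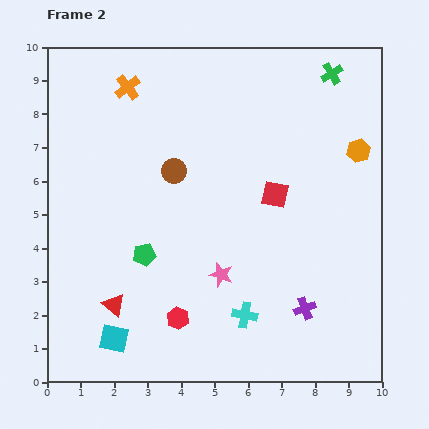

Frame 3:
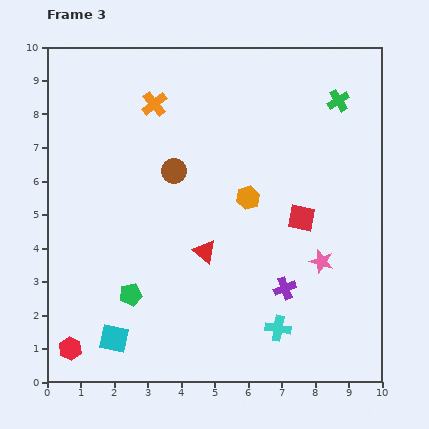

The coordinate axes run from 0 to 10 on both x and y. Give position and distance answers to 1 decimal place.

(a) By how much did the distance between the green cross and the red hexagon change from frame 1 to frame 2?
+2.8

Distance in frame 1: 5.8. Distance in frame 2: 8.6.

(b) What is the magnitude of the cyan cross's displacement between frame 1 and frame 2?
1.2

The cyan cross moved from (4.8, 2.4) to (5.9, 2.0), a distance of √(1.1² + 0.4²) ≈ 1.2.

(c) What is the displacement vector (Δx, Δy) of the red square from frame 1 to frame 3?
(1.6, -1.5)

The red square was at (6.0, 6.4) in frame 1 and (7.6, 4.9) in frame 3.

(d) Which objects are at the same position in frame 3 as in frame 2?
the brown circle, the cyan square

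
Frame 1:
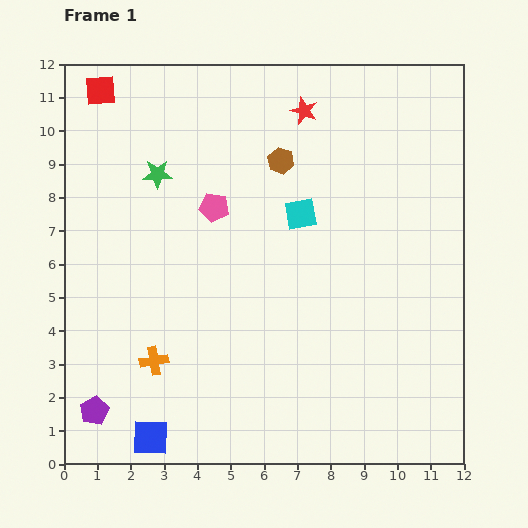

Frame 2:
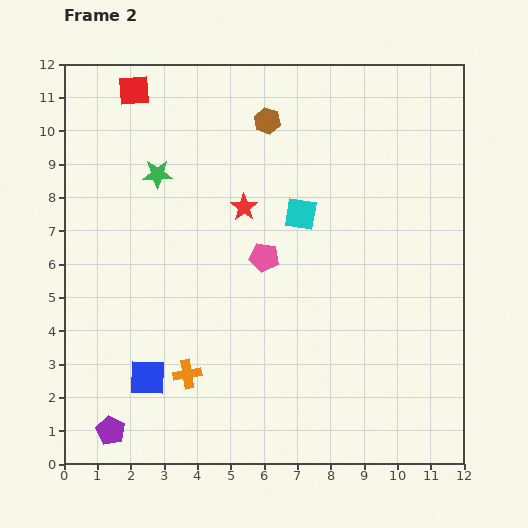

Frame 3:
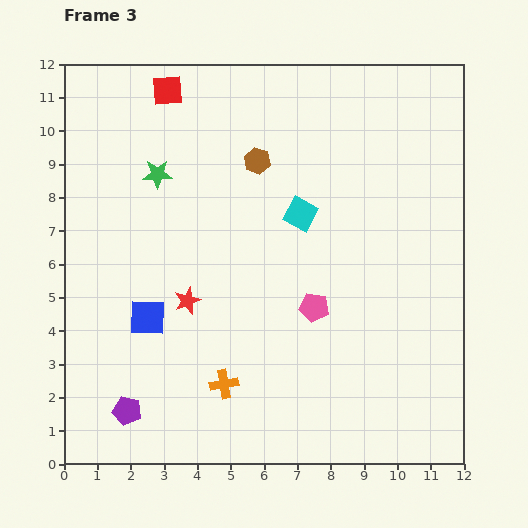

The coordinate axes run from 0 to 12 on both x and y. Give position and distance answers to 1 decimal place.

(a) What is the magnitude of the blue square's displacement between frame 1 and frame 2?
1.8

The blue square moved from (2.6, 0.8) to (2.5, 2.6), a distance of √(0.1² + 1.8²) ≈ 1.8.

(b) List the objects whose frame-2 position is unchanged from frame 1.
the green star, the cyan square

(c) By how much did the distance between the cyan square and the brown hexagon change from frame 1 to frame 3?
+0.4

Distance in frame 1: 1.7. Distance in frame 3: 2.1.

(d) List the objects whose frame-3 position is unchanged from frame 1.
the green star, the cyan square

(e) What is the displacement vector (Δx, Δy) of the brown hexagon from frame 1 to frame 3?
(-0.7, 0.0)

The brown hexagon was at (6.5, 9.1) in frame 1 and (5.8, 9.1) in frame 3.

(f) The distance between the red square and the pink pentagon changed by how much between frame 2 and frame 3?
+1.5

Distance in frame 2: 6.3. Distance in frame 3: 7.8.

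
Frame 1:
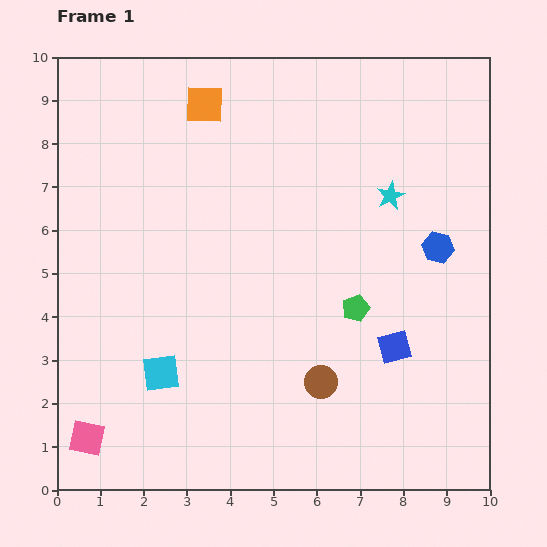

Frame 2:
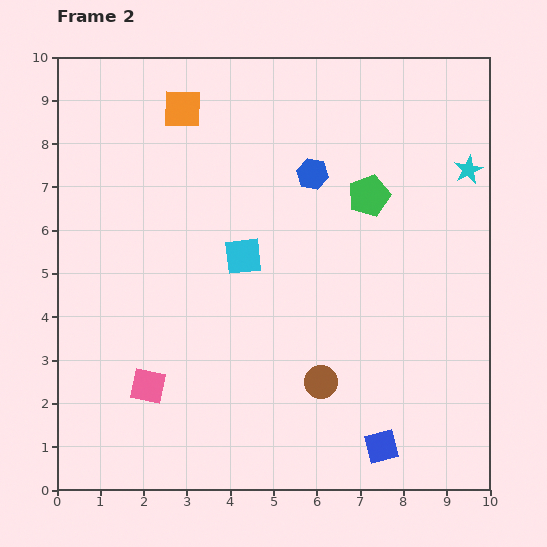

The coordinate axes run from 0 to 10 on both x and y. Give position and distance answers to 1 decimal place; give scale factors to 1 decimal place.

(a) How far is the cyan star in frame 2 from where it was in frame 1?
1.9

The cyan star moved from (7.7, 6.8) to (9.5, 7.4), a distance of √(1.8² + 0.6²) ≈ 1.9.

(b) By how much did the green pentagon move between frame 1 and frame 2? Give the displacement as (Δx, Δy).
(0.3, 2.6)

The green pentagon was at (6.9, 4.2) in frame 1 and (7.2, 6.8) in frame 2.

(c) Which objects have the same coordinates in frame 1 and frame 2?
the brown circle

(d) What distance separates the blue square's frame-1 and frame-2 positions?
2.3

The blue square moved from (7.8, 3.3) to (7.5, 1.0), a distance of √(0.3² + 2.3²) ≈ 2.3.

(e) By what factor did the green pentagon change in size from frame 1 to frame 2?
1.5×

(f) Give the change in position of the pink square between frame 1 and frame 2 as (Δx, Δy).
(1.4, 1.2)

The pink square was at (0.7, 1.2) in frame 1 and (2.1, 2.4) in frame 2.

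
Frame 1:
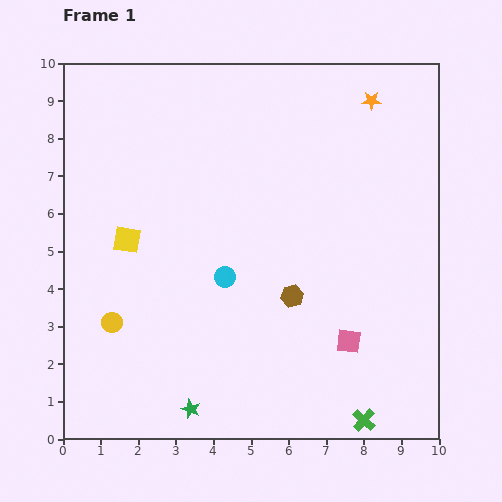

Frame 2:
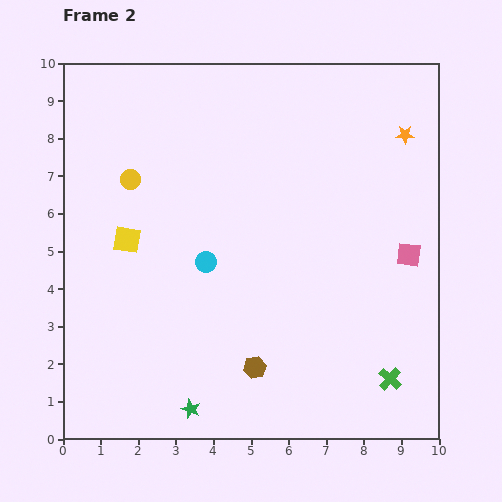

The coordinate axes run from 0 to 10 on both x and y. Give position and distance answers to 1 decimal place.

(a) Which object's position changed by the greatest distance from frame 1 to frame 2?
the yellow circle

(moved 3.8; next 2.8)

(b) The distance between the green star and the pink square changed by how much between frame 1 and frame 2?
+2.5

Distance in frame 1: 4.6. Distance in frame 2: 7.1.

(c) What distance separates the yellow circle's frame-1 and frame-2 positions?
3.8

The yellow circle moved from (1.3, 3.1) to (1.8, 6.9), a distance of √(0.5² + 3.8²) ≈ 3.8.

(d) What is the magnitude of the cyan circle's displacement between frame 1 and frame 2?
0.6

The cyan circle moved from (4.3, 4.3) to (3.8, 4.7), a distance of √(0.5² + 0.4²) ≈ 0.6.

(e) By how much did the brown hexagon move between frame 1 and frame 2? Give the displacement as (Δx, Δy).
(-1.0, -1.9)

The brown hexagon was at (6.1, 3.8) in frame 1 and (5.1, 1.9) in frame 2.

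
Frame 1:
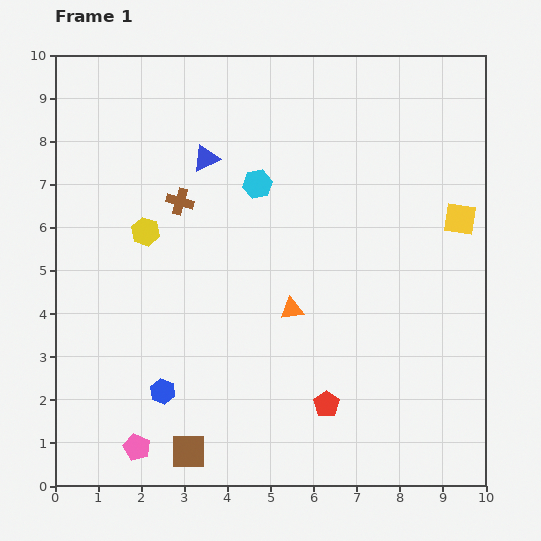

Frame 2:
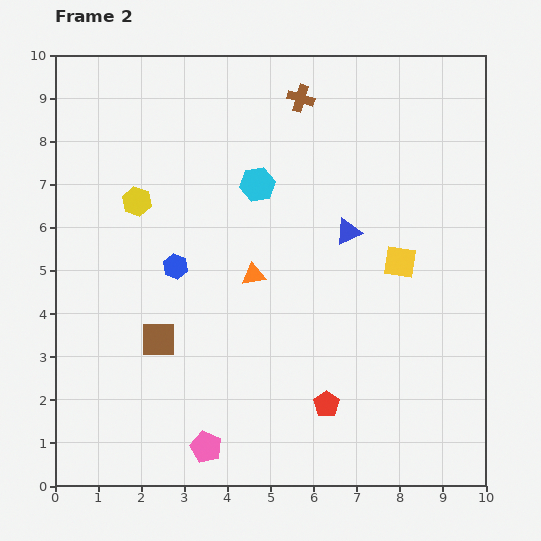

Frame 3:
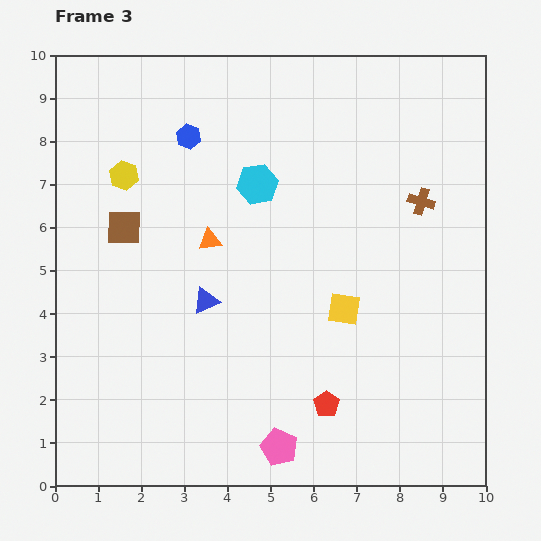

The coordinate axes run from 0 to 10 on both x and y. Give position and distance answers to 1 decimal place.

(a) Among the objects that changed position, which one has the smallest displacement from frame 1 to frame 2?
the yellow hexagon

(moved 0.7)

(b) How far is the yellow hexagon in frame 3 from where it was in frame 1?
1.4

The yellow hexagon moved from (2.1, 5.9) to (1.6, 7.2), a distance of √(0.5² + 1.3²) ≈ 1.4.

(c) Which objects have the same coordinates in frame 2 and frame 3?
the cyan hexagon, the red pentagon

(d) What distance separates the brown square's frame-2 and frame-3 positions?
2.7

The brown square moved from (2.4, 3.4) to (1.6, 6.0), a distance of √(0.8² + 2.6²) ≈ 2.7.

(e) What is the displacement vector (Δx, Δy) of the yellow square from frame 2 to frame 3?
(-1.3, -1.1)

The yellow square was at (8.0, 5.2) in frame 2 and (6.7, 4.1) in frame 3.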